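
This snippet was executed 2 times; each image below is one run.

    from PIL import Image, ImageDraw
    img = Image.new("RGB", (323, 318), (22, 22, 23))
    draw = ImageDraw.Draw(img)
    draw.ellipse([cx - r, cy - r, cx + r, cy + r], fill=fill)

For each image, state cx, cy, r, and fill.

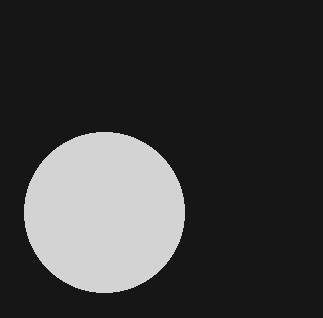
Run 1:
cx = 104
cy = 212
r = 80
fill = 'lightgray'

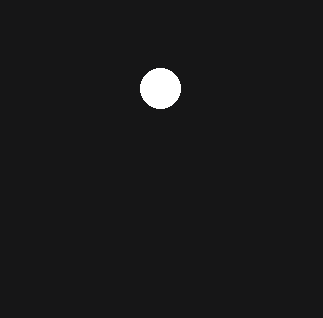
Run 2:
cx = 160, cy = 88, r = 20, fill = 'white'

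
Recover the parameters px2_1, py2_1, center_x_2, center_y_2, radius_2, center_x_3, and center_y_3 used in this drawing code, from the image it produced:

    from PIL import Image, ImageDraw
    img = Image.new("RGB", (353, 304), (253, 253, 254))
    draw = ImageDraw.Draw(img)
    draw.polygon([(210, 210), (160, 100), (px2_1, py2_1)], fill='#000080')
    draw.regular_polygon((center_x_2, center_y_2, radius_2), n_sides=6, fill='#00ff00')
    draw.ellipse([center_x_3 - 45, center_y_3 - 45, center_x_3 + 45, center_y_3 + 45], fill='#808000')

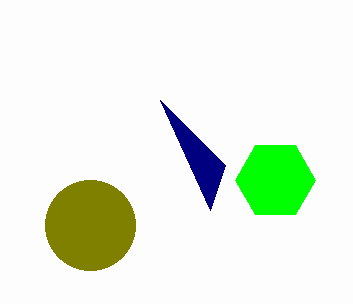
px2_1 = 225; py2_1 = 165; center_x_2 = 275; center_y_2 = 180; radius_2 = 40; center_x_3 = 90; center_y_3 = 225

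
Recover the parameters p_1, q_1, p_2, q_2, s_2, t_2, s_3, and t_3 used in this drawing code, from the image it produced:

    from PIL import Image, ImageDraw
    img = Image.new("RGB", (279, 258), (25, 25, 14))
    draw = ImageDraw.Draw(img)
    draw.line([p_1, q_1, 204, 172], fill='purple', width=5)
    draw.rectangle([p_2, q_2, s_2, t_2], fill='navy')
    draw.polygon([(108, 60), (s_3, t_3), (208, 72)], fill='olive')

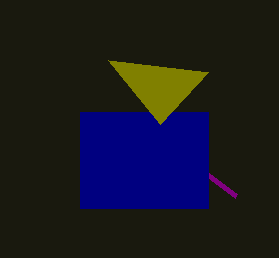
p_1 = 236; q_1 = 196; p_2 = 80; q_2 = 112; s_2 = 208; t_2 = 208; s_3 = 160; t_3 = 124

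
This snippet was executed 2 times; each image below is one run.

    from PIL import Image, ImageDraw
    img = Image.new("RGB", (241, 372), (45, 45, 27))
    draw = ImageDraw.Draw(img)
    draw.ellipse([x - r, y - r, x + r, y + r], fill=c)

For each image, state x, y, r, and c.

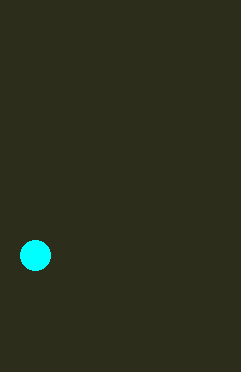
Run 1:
x = 35; y = 255; r = 15; c = 'cyan'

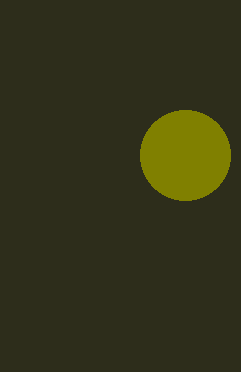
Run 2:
x = 185, y = 155, r = 45, c = 'olive'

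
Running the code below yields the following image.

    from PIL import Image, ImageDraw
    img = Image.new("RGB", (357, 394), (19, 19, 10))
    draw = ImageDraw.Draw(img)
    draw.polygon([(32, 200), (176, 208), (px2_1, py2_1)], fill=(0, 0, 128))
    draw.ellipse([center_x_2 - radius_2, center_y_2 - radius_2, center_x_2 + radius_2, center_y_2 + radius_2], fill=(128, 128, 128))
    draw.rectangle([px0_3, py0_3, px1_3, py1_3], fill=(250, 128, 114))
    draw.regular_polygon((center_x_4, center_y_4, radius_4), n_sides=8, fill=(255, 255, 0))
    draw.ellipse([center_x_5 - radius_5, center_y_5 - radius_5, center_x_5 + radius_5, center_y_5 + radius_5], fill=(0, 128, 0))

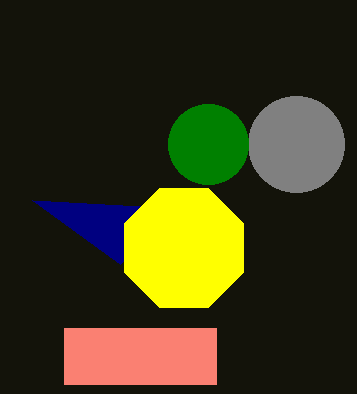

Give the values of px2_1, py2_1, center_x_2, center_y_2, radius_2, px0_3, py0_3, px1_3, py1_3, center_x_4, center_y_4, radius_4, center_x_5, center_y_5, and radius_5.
px2_1 = 120; py2_1 = 264; center_x_2 = 296; center_y_2 = 144; radius_2 = 48; px0_3 = 64; py0_3 = 328; px1_3 = 216; py1_3 = 384; center_x_4 = 184; center_y_4 = 248; radius_4 = 64; center_x_5 = 208; center_y_5 = 144; radius_5 = 40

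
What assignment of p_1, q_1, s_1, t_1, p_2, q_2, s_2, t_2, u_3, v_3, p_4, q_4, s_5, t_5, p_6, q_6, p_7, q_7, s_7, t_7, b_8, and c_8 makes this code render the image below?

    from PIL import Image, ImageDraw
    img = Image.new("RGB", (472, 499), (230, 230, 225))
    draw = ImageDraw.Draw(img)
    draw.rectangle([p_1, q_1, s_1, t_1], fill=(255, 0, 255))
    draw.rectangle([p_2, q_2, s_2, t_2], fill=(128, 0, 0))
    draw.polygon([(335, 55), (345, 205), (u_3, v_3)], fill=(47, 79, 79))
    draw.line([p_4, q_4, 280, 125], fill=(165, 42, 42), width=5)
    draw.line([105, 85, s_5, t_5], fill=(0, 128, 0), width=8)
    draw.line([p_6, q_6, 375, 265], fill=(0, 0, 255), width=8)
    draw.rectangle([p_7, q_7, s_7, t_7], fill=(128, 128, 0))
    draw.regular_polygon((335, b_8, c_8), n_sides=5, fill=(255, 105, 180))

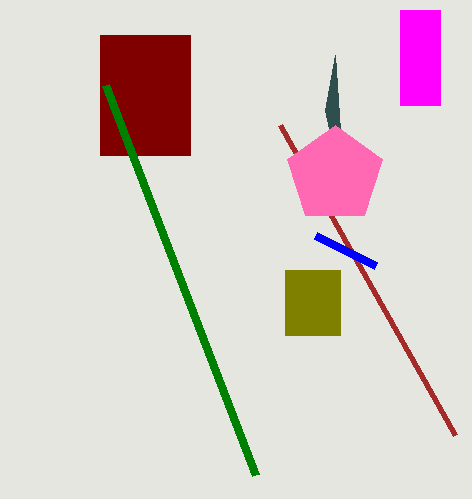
p_1 = 400, q_1 = 10, s_1 = 440, t_1 = 105, p_2 = 100, q_2 = 35, s_2 = 190, t_2 = 155, u_3 = 325, v_3 = 110, p_4 = 455, q_4 = 435, s_5 = 255, t_5 = 475, p_6 = 315, q_6 = 235, p_7 = 285, q_7 = 270, s_7 = 340, t_7 = 335, b_8 = 175, c_8 = 50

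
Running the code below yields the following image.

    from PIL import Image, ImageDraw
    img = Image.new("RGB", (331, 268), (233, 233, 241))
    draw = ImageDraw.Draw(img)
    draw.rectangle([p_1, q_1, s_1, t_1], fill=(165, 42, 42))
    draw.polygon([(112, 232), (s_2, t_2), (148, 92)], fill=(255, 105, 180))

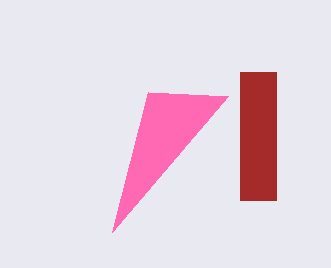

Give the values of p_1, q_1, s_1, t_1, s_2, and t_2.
p_1 = 240; q_1 = 72; s_1 = 276; t_1 = 200; s_2 = 228; t_2 = 96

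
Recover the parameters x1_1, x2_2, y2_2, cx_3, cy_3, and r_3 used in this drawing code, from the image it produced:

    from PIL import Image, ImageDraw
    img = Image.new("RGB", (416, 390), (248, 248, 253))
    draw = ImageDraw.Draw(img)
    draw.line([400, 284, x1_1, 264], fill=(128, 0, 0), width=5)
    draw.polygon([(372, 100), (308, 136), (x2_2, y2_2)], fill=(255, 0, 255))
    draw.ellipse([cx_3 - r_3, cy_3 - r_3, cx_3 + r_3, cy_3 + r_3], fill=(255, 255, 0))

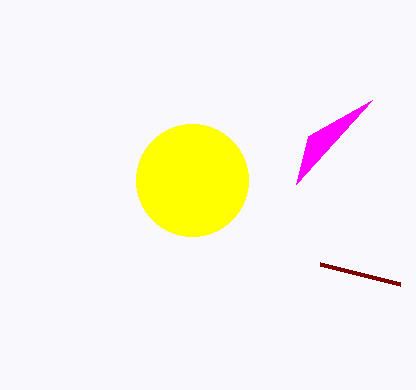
x1_1 = 320, x2_2 = 296, y2_2 = 184, cx_3 = 192, cy_3 = 180, r_3 = 56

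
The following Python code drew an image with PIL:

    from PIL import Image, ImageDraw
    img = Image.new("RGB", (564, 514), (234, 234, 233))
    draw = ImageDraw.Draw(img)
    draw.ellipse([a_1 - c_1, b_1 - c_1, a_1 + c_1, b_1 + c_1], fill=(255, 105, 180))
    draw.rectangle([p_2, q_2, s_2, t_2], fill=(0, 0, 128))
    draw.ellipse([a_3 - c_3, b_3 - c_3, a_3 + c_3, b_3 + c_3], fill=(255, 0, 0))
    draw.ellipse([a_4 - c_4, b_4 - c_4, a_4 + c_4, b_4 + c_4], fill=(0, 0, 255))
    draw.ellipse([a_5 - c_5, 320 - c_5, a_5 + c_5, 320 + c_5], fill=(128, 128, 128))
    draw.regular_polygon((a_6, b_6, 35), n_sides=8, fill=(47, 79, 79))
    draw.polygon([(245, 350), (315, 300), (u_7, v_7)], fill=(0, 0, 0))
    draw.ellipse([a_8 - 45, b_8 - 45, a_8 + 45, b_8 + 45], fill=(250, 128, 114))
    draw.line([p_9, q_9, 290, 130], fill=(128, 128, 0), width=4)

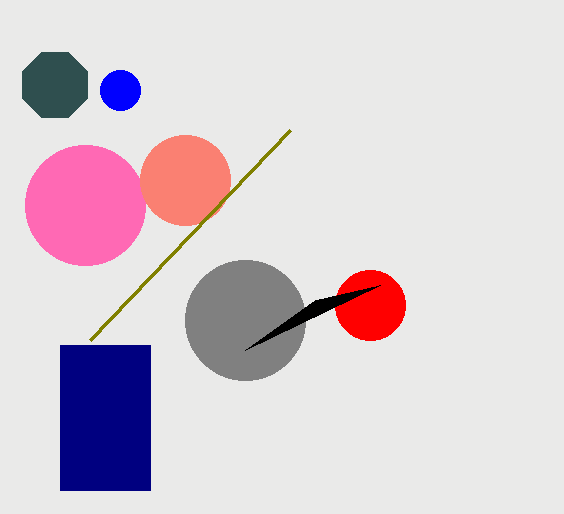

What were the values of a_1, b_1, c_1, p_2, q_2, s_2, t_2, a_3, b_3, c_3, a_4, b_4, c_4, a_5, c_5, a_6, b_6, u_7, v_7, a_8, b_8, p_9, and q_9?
a_1 = 85; b_1 = 205; c_1 = 60; p_2 = 60; q_2 = 345; s_2 = 150; t_2 = 490; a_3 = 370; b_3 = 305; c_3 = 35; a_4 = 120; b_4 = 90; c_4 = 20; a_5 = 245; c_5 = 60; a_6 = 55; b_6 = 85; u_7 = 380; v_7 = 285; a_8 = 185; b_8 = 180; p_9 = 90; q_9 = 340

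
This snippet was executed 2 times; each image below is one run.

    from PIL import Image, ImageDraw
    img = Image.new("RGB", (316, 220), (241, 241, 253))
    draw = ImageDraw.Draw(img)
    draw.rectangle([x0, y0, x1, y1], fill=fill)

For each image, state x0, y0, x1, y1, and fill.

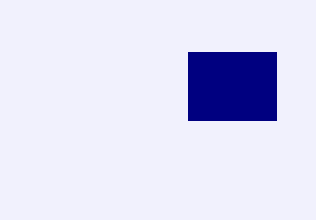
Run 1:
x0 = 188; y0 = 52; x1 = 276; y1 = 120; fill = 'navy'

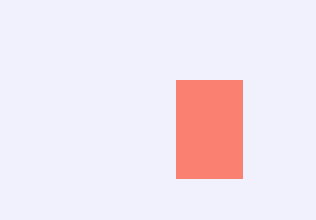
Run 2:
x0 = 176, y0 = 80, x1 = 242, y1 = 178, fill = 'salmon'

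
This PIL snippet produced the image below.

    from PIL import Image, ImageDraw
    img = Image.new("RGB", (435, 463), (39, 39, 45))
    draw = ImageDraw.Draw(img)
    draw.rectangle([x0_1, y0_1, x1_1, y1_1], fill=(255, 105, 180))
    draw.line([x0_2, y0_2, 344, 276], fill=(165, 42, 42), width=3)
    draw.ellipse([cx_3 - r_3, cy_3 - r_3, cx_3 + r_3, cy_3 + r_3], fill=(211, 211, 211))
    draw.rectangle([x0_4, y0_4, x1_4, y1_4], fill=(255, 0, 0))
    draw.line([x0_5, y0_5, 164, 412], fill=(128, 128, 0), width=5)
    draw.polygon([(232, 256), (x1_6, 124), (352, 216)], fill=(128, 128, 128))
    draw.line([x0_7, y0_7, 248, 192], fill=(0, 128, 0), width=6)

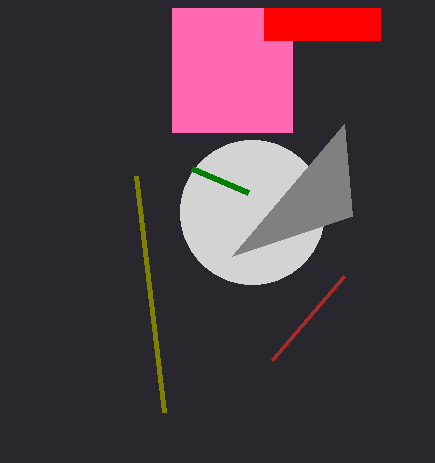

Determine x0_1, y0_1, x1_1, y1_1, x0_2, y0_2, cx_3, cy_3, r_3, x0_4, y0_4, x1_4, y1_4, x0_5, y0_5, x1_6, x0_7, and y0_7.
x0_1 = 172
y0_1 = 8
x1_1 = 292
y1_1 = 132
x0_2 = 272
y0_2 = 360
cx_3 = 252
cy_3 = 212
r_3 = 72
x0_4 = 264
y0_4 = 8
x1_4 = 380
y1_4 = 40
x0_5 = 136
y0_5 = 176
x1_6 = 344
x0_7 = 192
y0_7 = 168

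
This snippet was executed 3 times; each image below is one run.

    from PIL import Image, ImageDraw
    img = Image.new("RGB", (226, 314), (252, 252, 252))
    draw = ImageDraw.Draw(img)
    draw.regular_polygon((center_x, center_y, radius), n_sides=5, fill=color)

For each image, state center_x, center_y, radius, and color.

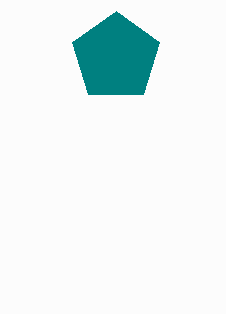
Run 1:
center_x = 116, center_y = 57, radius = 46, color = 'teal'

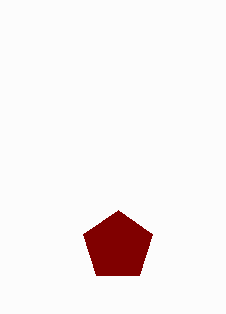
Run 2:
center_x = 118; center_y = 246; radius = 36; color = 'maroon'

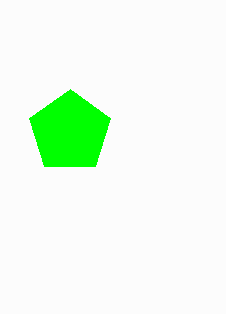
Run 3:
center_x = 70, center_y = 132, radius = 43, color = 'lime'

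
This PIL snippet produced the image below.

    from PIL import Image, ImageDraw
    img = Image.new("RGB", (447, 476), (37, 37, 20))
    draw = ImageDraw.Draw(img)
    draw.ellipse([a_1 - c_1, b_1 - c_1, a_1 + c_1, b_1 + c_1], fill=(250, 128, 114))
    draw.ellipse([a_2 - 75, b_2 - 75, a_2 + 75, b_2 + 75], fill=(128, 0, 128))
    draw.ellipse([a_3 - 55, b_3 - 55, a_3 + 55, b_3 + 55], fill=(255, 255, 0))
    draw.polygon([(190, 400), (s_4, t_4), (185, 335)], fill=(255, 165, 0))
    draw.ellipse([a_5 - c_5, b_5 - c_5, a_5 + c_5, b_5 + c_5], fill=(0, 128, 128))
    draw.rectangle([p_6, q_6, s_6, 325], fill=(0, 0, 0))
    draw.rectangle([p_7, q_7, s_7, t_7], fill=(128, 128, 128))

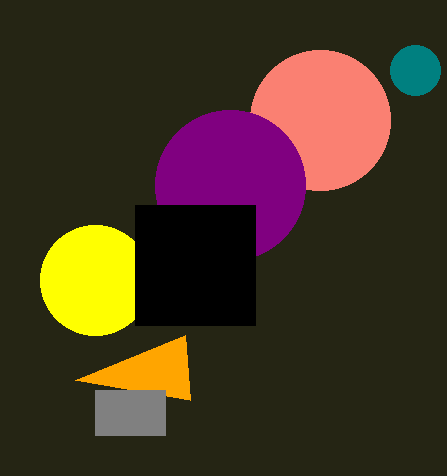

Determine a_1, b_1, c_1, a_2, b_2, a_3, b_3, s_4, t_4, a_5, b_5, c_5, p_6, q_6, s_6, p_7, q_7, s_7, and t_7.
a_1 = 320
b_1 = 120
c_1 = 70
a_2 = 230
b_2 = 185
a_3 = 95
b_3 = 280
s_4 = 75
t_4 = 380
a_5 = 415
b_5 = 70
c_5 = 25
p_6 = 135
q_6 = 205
s_6 = 255
p_7 = 95
q_7 = 390
s_7 = 165
t_7 = 435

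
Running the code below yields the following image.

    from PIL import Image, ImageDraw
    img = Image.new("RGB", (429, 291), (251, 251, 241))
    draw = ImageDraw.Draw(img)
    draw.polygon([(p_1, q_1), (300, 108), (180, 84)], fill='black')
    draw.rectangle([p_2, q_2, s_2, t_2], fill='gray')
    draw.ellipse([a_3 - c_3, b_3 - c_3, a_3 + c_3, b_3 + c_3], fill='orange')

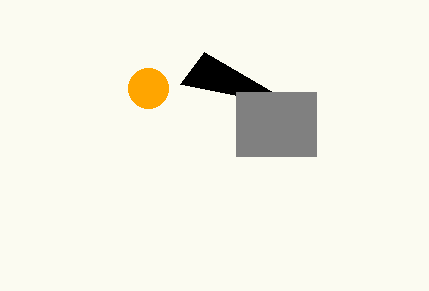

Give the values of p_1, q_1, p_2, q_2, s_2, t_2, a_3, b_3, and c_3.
p_1 = 204, q_1 = 52, p_2 = 236, q_2 = 92, s_2 = 316, t_2 = 156, a_3 = 148, b_3 = 88, c_3 = 20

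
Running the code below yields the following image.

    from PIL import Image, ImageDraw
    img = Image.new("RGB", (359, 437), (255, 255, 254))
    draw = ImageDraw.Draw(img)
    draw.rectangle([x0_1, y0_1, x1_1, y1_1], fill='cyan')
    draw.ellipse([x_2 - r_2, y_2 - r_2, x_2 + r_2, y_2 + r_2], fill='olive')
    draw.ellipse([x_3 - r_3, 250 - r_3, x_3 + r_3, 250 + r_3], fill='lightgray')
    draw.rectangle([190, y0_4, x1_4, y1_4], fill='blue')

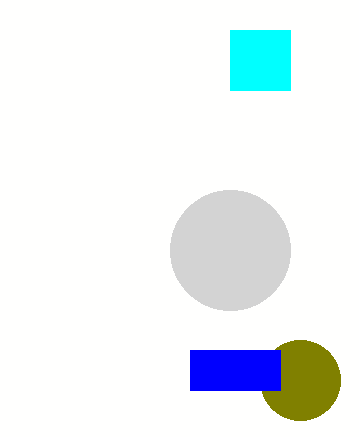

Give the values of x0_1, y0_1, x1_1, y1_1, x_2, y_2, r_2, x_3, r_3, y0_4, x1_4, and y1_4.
x0_1 = 230
y0_1 = 30
x1_1 = 290
y1_1 = 90
x_2 = 300
y_2 = 380
r_2 = 40
x_3 = 230
r_3 = 60
y0_4 = 350
x1_4 = 280
y1_4 = 390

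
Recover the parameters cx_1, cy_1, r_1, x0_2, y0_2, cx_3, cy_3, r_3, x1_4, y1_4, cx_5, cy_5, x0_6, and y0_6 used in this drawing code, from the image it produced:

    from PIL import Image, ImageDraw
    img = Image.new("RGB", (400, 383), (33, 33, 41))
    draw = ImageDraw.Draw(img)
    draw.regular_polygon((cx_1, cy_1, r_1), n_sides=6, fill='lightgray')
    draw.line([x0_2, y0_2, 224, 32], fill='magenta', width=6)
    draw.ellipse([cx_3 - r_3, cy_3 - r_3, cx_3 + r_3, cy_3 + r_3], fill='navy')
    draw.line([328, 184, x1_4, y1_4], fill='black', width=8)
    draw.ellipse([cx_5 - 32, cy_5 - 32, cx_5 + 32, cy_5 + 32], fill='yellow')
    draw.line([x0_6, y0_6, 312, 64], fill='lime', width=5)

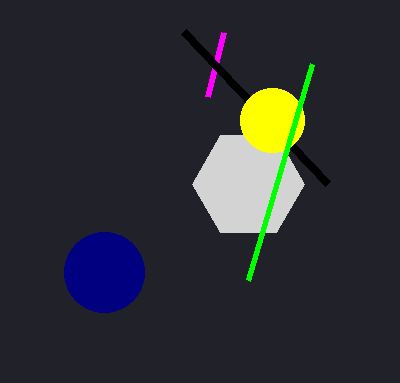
cx_1 = 248; cy_1 = 184; r_1 = 56; x0_2 = 208; y0_2 = 96; cx_3 = 104; cy_3 = 272; r_3 = 40; x1_4 = 184; y1_4 = 32; cx_5 = 272; cy_5 = 120; x0_6 = 248; y0_6 = 280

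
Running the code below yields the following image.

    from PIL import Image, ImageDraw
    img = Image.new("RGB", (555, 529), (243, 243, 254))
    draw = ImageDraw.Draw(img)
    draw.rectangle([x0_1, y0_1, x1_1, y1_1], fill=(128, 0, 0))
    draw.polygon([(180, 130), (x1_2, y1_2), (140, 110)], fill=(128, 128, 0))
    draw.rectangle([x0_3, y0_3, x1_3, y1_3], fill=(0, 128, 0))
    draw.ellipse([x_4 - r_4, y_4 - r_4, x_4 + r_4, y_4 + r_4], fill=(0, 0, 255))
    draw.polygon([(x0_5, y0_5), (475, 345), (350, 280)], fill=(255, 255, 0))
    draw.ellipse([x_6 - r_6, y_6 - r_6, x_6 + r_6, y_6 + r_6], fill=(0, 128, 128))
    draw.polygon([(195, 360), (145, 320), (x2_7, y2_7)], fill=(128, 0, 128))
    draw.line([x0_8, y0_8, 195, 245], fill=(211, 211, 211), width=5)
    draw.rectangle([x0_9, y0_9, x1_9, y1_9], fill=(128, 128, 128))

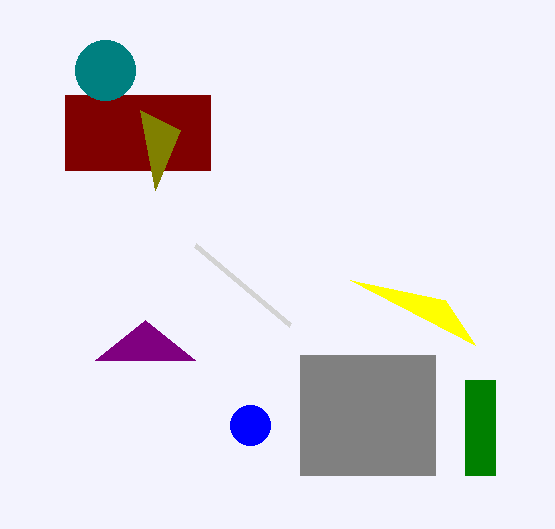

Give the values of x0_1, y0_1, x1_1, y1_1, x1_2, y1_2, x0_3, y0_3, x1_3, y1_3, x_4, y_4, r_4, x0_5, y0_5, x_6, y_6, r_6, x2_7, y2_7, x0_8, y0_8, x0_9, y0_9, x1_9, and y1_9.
x0_1 = 65
y0_1 = 95
x1_1 = 210
y1_1 = 170
x1_2 = 155
y1_2 = 190
x0_3 = 465
y0_3 = 380
x1_3 = 495
y1_3 = 475
x_4 = 250
y_4 = 425
r_4 = 20
x0_5 = 445
y0_5 = 300
x_6 = 105
y_6 = 70
r_6 = 30
x2_7 = 95
y2_7 = 360
x0_8 = 290
y0_8 = 325
x0_9 = 300
y0_9 = 355
x1_9 = 435
y1_9 = 475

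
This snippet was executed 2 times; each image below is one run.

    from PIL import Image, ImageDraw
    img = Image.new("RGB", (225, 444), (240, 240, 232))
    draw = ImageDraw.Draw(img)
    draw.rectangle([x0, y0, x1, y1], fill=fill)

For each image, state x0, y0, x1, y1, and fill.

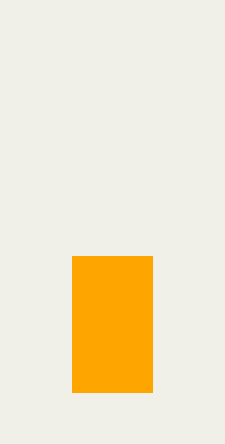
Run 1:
x0 = 72; y0 = 256; x1 = 152; y1 = 392; fill = 'orange'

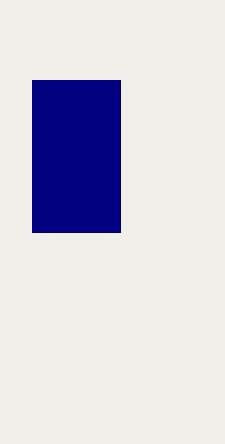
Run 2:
x0 = 32, y0 = 80, x1 = 120, y1 = 232, fill = 'navy'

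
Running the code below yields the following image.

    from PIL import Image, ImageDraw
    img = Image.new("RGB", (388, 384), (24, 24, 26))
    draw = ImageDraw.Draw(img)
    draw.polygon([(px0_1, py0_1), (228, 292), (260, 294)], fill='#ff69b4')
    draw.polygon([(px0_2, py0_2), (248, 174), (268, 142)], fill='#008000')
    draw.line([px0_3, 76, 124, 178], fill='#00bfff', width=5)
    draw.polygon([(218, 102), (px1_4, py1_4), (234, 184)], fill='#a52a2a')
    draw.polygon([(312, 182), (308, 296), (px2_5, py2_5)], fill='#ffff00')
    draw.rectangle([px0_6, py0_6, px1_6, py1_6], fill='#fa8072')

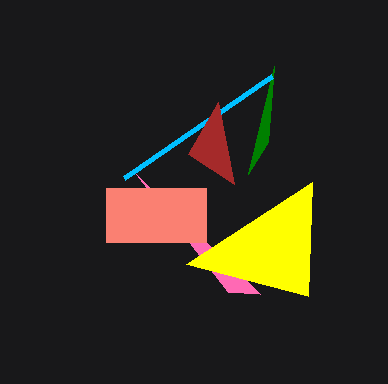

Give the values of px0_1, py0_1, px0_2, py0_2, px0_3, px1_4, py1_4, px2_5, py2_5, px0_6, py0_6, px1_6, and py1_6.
px0_1 = 136; py0_1 = 174; px0_2 = 274; py0_2 = 66; px0_3 = 272; px1_4 = 188; py1_4 = 154; px2_5 = 186; py2_5 = 264; px0_6 = 106; py0_6 = 188; px1_6 = 206; py1_6 = 242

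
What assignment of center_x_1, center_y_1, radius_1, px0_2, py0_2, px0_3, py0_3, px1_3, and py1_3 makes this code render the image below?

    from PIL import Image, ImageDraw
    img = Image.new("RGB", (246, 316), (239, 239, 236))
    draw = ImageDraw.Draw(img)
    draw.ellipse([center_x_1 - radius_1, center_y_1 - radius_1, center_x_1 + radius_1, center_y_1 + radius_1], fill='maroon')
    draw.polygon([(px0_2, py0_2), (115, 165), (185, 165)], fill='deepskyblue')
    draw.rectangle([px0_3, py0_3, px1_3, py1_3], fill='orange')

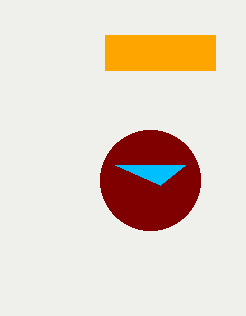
center_x_1 = 150, center_y_1 = 180, radius_1 = 50, px0_2 = 160, py0_2 = 185, px0_3 = 105, py0_3 = 35, px1_3 = 215, py1_3 = 70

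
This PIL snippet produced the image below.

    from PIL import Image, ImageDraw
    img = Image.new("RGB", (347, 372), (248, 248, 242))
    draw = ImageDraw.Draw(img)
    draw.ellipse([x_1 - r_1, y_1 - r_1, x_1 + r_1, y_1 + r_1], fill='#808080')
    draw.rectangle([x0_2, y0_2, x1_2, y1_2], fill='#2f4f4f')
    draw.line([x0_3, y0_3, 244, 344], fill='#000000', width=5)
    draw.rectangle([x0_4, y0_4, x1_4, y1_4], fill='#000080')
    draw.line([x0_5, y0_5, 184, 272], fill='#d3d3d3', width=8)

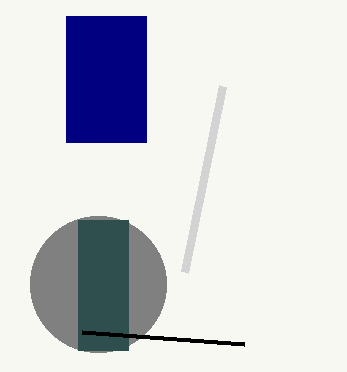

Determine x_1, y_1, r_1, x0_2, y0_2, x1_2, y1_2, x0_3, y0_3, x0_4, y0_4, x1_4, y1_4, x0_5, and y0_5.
x_1 = 98
y_1 = 284
r_1 = 68
x0_2 = 78
y0_2 = 220
x1_2 = 128
y1_2 = 350
x0_3 = 82
y0_3 = 332
x0_4 = 66
y0_4 = 16
x1_4 = 146
y1_4 = 142
x0_5 = 222
y0_5 = 86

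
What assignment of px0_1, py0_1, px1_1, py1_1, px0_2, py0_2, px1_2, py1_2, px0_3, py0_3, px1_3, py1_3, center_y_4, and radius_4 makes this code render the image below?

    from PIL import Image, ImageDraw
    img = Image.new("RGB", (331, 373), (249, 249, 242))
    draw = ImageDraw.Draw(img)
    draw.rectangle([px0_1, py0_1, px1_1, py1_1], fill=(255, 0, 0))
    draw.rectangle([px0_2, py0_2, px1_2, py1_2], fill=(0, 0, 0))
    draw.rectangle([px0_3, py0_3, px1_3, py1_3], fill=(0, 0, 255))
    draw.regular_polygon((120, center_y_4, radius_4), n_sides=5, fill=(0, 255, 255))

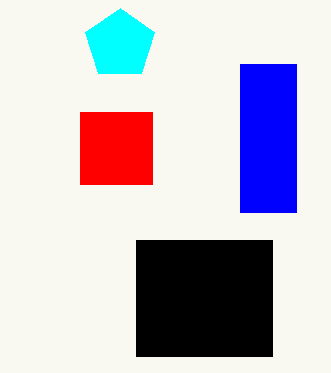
px0_1 = 80; py0_1 = 112; px1_1 = 152; py1_1 = 184; px0_2 = 136; py0_2 = 240; px1_2 = 272; py1_2 = 356; px0_3 = 240; py0_3 = 64; px1_3 = 296; py1_3 = 212; center_y_4 = 44; radius_4 = 36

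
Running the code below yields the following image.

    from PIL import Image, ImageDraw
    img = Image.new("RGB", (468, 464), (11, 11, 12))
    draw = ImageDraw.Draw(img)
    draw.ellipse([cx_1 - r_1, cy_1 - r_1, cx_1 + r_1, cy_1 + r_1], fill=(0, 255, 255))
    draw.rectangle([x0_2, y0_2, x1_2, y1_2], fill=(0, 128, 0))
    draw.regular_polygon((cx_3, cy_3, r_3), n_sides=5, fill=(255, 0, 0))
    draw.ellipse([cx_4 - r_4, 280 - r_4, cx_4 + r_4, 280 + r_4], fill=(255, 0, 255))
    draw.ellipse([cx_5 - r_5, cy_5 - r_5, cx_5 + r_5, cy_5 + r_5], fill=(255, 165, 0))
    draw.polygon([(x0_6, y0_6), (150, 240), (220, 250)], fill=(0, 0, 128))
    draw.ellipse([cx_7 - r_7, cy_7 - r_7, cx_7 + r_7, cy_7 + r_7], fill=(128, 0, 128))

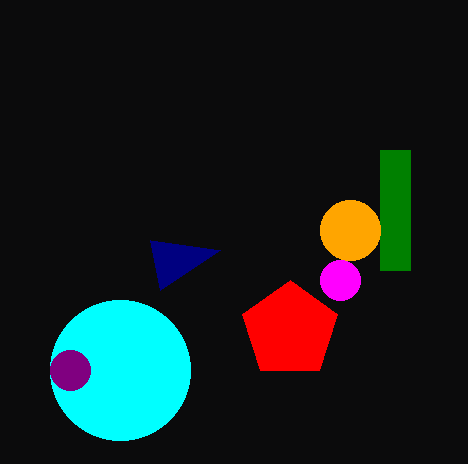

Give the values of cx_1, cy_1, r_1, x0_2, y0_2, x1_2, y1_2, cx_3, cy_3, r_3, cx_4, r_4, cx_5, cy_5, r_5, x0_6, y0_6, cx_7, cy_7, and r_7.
cx_1 = 120
cy_1 = 370
r_1 = 70
x0_2 = 380
y0_2 = 150
x1_2 = 410
y1_2 = 270
cx_3 = 290
cy_3 = 330
r_3 = 50
cx_4 = 340
r_4 = 20
cx_5 = 350
cy_5 = 230
r_5 = 30
x0_6 = 160
y0_6 = 290
cx_7 = 70
cy_7 = 370
r_7 = 20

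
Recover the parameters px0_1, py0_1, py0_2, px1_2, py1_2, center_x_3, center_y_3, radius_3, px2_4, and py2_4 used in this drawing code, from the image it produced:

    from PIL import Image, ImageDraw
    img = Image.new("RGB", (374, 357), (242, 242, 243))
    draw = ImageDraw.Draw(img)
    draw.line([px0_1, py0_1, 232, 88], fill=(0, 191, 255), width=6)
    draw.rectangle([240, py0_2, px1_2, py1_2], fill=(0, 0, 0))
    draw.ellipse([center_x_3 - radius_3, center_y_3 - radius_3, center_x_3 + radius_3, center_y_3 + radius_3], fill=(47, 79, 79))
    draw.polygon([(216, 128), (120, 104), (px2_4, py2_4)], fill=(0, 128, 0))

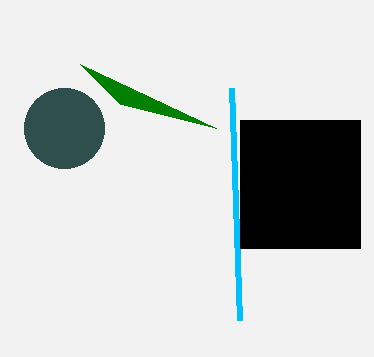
px0_1 = 240
py0_1 = 320
py0_2 = 120
px1_2 = 360
py1_2 = 248
center_x_3 = 64
center_y_3 = 128
radius_3 = 40
px2_4 = 80
py2_4 = 64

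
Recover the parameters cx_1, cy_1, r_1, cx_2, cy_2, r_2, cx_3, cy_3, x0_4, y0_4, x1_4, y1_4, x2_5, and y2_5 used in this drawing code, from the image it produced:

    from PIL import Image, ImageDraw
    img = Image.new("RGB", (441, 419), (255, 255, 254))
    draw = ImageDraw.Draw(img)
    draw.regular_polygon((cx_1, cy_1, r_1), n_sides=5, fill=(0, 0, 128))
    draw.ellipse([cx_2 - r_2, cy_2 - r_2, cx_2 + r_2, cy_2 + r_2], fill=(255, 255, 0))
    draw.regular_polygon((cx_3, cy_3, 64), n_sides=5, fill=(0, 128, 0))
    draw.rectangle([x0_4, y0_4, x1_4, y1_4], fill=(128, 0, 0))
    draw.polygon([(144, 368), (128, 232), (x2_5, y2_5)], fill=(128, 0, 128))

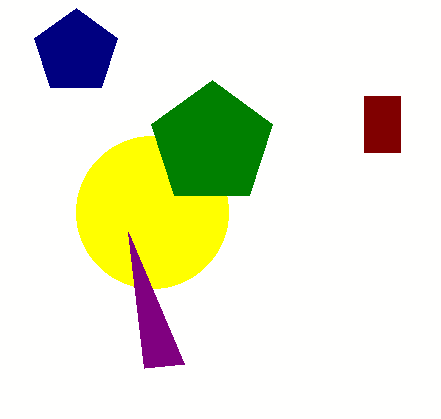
cx_1 = 76, cy_1 = 52, r_1 = 44, cx_2 = 152, cy_2 = 212, r_2 = 76, cx_3 = 212, cy_3 = 144, x0_4 = 364, y0_4 = 96, x1_4 = 400, y1_4 = 152, x2_5 = 184, y2_5 = 364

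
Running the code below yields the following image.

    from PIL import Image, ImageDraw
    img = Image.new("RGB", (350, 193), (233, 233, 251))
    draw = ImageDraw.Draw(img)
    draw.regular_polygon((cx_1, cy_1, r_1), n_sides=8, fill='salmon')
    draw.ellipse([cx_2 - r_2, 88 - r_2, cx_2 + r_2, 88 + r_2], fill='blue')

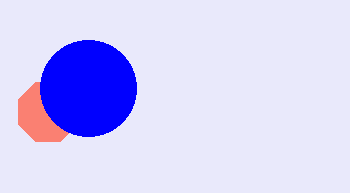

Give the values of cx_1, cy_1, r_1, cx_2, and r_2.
cx_1 = 48, cy_1 = 112, r_1 = 32, cx_2 = 88, r_2 = 48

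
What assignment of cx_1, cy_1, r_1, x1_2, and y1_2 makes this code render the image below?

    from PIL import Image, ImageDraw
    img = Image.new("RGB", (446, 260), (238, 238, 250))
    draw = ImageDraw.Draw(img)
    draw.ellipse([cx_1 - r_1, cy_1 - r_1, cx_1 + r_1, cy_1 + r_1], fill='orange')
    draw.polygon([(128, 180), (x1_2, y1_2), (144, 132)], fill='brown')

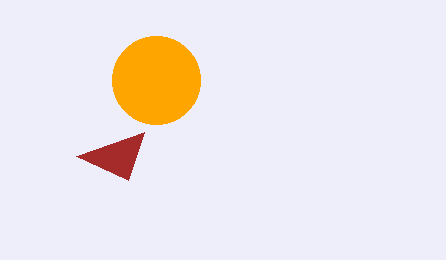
cx_1 = 156; cy_1 = 80; r_1 = 44; x1_2 = 76; y1_2 = 156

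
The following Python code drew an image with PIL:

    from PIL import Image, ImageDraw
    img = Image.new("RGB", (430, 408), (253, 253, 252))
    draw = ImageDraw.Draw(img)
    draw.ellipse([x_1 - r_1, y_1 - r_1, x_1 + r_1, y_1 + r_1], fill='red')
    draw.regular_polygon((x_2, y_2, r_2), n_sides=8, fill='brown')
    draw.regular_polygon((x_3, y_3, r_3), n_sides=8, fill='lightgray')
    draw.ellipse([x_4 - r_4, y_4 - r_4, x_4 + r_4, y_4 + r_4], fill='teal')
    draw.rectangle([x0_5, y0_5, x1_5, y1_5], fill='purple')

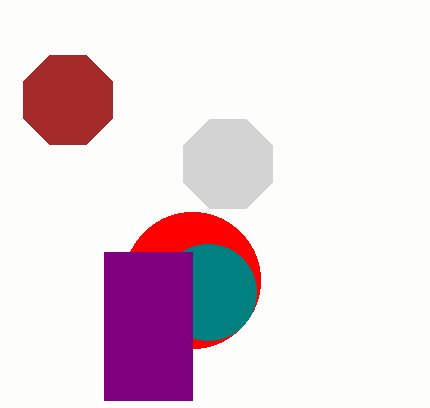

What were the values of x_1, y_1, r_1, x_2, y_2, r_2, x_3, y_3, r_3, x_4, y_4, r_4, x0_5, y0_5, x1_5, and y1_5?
x_1 = 192, y_1 = 280, r_1 = 68, x_2 = 68, y_2 = 100, r_2 = 48, x_3 = 228, y_3 = 164, r_3 = 48, x_4 = 208, y_4 = 292, r_4 = 48, x0_5 = 104, y0_5 = 252, x1_5 = 192, y1_5 = 400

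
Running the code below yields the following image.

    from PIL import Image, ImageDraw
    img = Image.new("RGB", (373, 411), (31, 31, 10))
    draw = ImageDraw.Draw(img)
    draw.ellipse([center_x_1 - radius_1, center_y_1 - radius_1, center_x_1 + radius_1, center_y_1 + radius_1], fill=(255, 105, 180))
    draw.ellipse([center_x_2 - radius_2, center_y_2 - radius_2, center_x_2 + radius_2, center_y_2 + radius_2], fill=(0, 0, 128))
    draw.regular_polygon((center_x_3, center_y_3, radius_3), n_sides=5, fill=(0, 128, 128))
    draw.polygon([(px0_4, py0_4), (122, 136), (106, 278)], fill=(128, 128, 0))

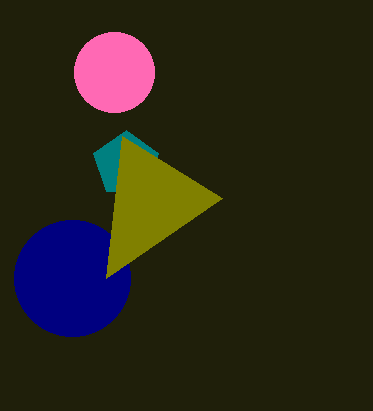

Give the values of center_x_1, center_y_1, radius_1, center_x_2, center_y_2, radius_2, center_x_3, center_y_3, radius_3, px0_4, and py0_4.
center_x_1 = 114; center_y_1 = 72; radius_1 = 40; center_x_2 = 72; center_y_2 = 278; radius_2 = 58; center_x_3 = 126; center_y_3 = 164; radius_3 = 34; px0_4 = 222; py0_4 = 198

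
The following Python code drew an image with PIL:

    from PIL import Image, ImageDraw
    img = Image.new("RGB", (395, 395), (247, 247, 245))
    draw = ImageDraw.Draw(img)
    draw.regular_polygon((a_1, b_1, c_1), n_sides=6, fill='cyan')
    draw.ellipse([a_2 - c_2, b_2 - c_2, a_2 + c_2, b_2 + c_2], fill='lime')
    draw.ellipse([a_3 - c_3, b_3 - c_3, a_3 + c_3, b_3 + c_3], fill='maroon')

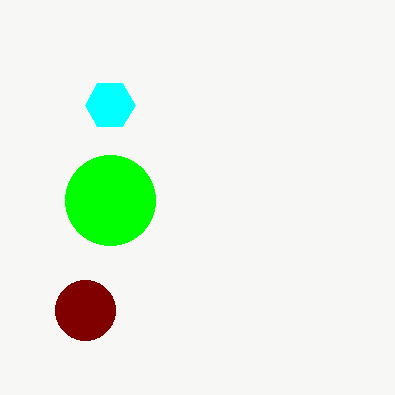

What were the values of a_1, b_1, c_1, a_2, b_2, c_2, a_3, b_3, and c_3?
a_1 = 110, b_1 = 105, c_1 = 25, a_2 = 110, b_2 = 200, c_2 = 45, a_3 = 85, b_3 = 310, c_3 = 30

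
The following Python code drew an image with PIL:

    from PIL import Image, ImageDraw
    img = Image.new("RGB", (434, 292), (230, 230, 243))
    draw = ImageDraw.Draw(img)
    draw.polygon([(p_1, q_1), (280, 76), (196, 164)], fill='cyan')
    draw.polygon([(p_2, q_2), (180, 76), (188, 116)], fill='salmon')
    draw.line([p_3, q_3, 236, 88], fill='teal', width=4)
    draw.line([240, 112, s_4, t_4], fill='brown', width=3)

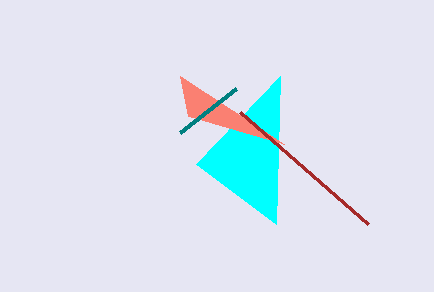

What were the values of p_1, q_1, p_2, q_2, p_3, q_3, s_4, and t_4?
p_1 = 276
q_1 = 224
p_2 = 284
q_2 = 144
p_3 = 180
q_3 = 132
s_4 = 368
t_4 = 224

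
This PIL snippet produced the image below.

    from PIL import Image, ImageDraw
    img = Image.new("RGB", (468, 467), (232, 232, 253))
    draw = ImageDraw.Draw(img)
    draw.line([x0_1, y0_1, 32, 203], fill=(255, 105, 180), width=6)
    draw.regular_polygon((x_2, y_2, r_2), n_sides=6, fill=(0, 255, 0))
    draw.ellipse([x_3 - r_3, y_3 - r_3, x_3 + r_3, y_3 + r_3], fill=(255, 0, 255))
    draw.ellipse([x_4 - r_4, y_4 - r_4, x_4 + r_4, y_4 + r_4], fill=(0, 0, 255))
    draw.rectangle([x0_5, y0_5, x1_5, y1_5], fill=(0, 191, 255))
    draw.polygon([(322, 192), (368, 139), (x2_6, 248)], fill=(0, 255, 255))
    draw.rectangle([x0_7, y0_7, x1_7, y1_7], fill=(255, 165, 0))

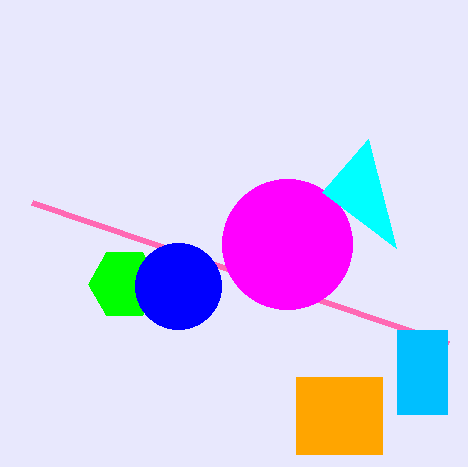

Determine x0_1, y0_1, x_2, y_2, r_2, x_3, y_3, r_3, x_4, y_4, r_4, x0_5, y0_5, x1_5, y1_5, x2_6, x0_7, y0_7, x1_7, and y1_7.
x0_1 = 448
y0_1 = 344
x_2 = 124
y_2 = 284
r_2 = 36
x_3 = 287
y_3 = 244
r_3 = 65
x_4 = 178
y_4 = 286
r_4 = 43
x0_5 = 397
y0_5 = 330
x1_5 = 447
y1_5 = 414
x2_6 = 396
x0_7 = 296
y0_7 = 377
x1_7 = 382
y1_7 = 454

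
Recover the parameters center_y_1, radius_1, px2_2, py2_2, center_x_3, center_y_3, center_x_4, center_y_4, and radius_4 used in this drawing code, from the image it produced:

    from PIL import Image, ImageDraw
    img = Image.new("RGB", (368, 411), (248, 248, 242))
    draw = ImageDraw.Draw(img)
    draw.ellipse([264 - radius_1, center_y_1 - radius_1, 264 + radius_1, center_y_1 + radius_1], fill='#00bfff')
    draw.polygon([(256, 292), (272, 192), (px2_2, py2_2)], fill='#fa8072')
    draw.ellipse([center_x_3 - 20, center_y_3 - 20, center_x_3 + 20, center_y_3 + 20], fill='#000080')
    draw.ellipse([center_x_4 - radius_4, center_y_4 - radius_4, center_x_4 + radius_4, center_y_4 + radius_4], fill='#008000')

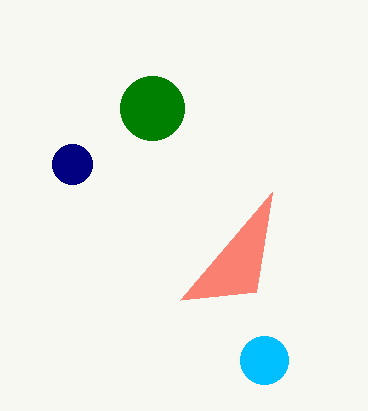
center_y_1 = 360
radius_1 = 24
px2_2 = 180
py2_2 = 300
center_x_3 = 72
center_y_3 = 164
center_x_4 = 152
center_y_4 = 108
radius_4 = 32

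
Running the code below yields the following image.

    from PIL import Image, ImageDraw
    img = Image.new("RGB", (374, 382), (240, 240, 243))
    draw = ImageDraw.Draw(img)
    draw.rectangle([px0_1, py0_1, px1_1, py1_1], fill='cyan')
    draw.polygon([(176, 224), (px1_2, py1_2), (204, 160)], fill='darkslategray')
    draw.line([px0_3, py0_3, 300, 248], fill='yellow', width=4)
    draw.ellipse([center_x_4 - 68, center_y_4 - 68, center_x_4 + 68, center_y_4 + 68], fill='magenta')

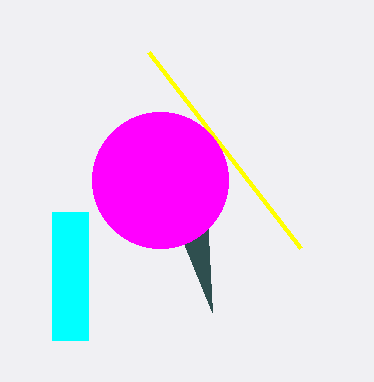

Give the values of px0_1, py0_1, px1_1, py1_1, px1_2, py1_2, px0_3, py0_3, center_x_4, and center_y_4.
px0_1 = 52, py0_1 = 212, px1_1 = 88, py1_1 = 340, px1_2 = 212, py1_2 = 312, px0_3 = 148, py0_3 = 52, center_x_4 = 160, center_y_4 = 180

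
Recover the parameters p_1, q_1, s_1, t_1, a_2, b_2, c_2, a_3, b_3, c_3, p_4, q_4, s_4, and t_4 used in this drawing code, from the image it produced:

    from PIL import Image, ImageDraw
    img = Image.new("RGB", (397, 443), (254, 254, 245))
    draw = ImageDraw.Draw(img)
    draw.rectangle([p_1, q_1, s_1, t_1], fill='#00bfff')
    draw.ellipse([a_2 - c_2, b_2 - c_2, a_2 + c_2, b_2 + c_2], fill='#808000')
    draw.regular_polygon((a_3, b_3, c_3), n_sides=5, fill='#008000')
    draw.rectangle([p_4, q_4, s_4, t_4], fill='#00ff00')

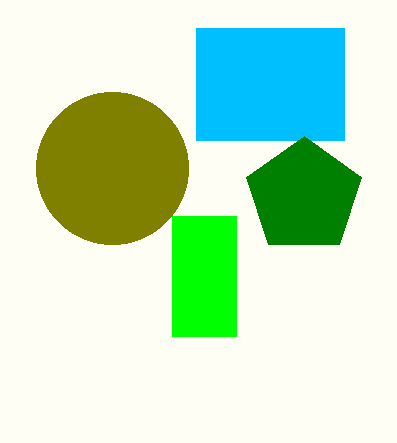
p_1 = 196; q_1 = 28; s_1 = 344; t_1 = 140; a_2 = 112; b_2 = 168; c_2 = 76; a_3 = 304; b_3 = 196; c_3 = 60; p_4 = 172; q_4 = 216; s_4 = 236; t_4 = 336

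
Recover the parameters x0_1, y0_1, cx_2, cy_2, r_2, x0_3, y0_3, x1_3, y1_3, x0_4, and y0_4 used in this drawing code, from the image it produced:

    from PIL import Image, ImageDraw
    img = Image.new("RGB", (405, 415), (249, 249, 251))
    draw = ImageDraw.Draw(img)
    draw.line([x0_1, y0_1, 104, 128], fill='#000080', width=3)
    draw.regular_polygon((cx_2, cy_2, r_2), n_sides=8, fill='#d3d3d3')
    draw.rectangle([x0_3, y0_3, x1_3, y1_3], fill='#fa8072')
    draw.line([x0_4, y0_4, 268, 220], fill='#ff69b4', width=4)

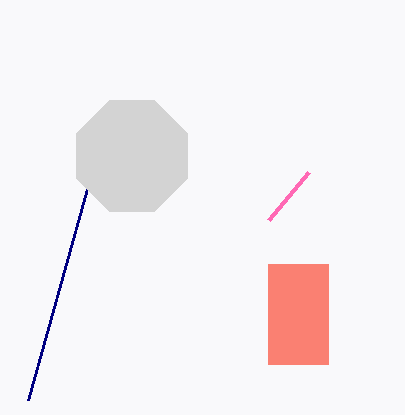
x0_1 = 28
y0_1 = 400
cx_2 = 132
cy_2 = 156
r_2 = 60
x0_3 = 268
y0_3 = 264
x1_3 = 328
y1_3 = 364
x0_4 = 308
y0_4 = 172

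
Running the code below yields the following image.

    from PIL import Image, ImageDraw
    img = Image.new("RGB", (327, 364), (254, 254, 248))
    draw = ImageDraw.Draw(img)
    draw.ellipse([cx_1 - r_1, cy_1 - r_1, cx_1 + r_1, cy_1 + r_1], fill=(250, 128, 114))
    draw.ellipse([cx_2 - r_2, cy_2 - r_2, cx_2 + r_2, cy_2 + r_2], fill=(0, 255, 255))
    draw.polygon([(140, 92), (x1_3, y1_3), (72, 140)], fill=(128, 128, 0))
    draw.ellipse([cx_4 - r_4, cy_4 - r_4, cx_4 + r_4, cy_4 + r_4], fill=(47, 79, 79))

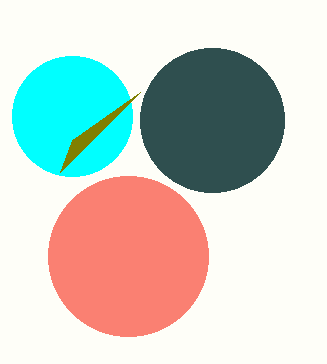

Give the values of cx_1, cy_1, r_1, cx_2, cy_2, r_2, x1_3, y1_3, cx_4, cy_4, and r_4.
cx_1 = 128, cy_1 = 256, r_1 = 80, cx_2 = 72, cy_2 = 116, r_2 = 60, x1_3 = 60, y1_3 = 172, cx_4 = 212, cy_4 = 120, r_4 = 72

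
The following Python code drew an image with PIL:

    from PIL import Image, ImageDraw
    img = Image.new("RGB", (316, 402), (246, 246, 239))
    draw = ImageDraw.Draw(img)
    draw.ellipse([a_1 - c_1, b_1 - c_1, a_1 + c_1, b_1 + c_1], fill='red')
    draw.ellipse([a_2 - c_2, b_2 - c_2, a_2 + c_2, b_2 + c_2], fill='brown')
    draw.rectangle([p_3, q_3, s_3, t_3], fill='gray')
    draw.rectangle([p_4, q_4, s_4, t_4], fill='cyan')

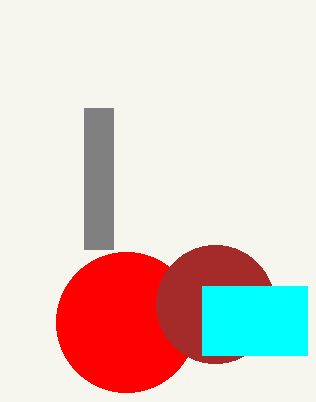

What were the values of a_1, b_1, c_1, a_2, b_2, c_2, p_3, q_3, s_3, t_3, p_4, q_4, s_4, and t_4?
a_1 = 126, b_1 = 322, c_1 = 70, a_2 = 215, b_2 = 304, c_2 = 59, p_3 = 84, q_3 = 108, s_3 = 113, t_3 = 249, p_4 = 202, q_4 = 286, s_4 = 307, t_4 = 355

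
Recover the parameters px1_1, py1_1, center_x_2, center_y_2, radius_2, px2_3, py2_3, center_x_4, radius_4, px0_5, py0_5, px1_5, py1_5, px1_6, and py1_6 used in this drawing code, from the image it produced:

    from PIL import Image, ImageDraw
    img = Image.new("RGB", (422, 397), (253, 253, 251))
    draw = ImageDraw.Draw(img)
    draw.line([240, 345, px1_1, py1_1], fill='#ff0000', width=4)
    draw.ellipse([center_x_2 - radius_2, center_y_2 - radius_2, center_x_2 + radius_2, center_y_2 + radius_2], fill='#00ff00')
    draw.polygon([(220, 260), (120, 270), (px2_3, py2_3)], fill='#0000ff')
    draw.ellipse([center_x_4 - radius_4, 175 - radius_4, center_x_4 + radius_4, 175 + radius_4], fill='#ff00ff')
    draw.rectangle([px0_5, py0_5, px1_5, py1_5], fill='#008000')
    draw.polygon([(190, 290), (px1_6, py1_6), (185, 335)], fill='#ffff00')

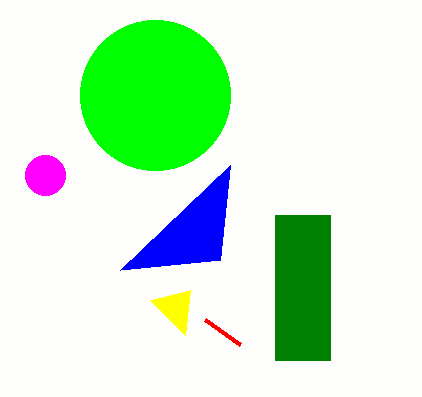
px1_1 = 205, py1_1 = 320, center_x_2 = 155, center_y_2 = 95, radius_2 = 75, px2_3 = 230, py2_3 = 165, center_x_4 = 45, radius_4 = 20, px0_5 = 275, py0_5 = 215, px1_5 = 330, py1_5 = 360, px1_6 = 150, py1_6 = 300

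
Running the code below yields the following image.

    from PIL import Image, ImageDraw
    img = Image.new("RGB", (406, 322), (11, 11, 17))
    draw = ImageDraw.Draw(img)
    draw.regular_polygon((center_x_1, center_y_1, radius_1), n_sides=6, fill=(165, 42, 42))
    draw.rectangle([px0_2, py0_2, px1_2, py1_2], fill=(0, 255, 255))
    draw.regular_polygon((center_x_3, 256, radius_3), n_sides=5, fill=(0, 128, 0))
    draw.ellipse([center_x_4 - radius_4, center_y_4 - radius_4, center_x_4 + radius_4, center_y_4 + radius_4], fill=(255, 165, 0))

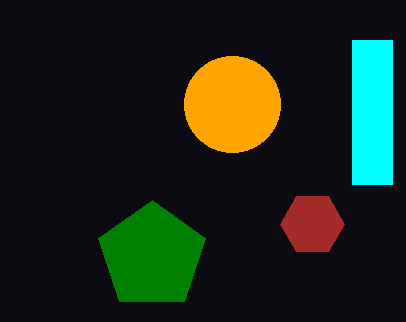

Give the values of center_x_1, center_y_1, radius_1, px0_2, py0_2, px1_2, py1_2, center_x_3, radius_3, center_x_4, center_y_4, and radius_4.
center_x_1 = 312
center_y_1 = 224
radius_1 = 32
px0_2 = 352
py0_2 = 40
px1_2 = 392
py1_2 = 184
center_x_3 = 152
radius_3 = 56
center_x_4 = 232
center_y_4 = 104
radius_4 = 48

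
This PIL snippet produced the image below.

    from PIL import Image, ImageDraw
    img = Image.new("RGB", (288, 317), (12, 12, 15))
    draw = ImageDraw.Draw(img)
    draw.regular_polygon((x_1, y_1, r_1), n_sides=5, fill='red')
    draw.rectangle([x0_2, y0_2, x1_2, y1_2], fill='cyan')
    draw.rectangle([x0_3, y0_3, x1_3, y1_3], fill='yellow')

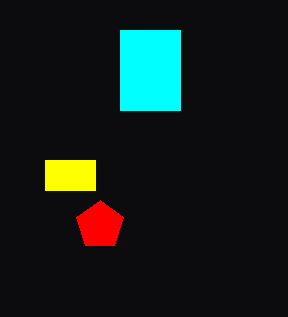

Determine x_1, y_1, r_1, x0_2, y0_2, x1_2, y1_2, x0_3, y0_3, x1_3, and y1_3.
x_1 = 100; y_1 = 225; r_1 = 25; x0_2 = 120; y0_2 = 30; x1_2 = 180; y1_2 = 110; x0_3 = 45; y0_3 = 160; x1_3 = 95; y1_3 = 190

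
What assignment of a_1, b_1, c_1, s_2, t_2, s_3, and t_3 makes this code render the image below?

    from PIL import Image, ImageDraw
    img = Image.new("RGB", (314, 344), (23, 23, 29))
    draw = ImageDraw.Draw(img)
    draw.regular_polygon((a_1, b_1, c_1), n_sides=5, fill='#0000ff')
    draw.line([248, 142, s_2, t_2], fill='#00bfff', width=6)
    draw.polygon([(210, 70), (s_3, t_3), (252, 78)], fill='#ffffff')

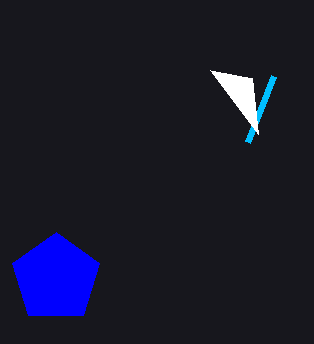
a_1 = 56; b_1 = 278; c_1 = 46; s_2 = 274; t_2 = 76; s_3 = 258; t_3 = 134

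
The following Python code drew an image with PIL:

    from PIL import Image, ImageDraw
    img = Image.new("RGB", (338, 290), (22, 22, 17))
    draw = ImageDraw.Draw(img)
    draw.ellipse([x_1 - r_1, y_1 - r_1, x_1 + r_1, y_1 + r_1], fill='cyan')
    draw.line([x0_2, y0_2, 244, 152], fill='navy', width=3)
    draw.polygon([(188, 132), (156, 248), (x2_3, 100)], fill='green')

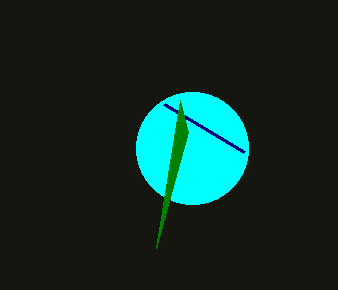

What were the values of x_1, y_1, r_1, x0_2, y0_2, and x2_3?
x_1 = 192
y_1 = 148
r_1 = 56
x0_2 = 164
y0_2 = 104
x2_3 = 180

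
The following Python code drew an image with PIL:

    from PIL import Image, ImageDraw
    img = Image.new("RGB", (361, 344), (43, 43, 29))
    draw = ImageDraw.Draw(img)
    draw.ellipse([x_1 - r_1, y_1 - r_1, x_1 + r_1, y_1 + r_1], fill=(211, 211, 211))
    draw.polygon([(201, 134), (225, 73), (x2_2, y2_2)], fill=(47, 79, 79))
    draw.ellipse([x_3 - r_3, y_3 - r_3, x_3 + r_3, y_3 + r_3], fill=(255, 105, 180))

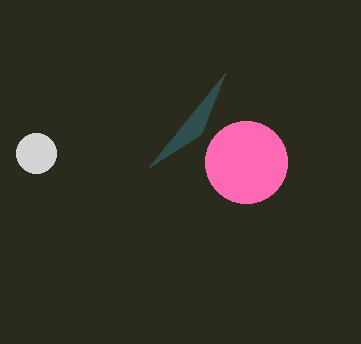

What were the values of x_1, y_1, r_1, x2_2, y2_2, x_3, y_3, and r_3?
x_1 = 36
y_1 = 153
r_1 = 20
x2_2 = 148
y2_2 = 168
x_3 = 246
y_3 = 162
r_3 = 41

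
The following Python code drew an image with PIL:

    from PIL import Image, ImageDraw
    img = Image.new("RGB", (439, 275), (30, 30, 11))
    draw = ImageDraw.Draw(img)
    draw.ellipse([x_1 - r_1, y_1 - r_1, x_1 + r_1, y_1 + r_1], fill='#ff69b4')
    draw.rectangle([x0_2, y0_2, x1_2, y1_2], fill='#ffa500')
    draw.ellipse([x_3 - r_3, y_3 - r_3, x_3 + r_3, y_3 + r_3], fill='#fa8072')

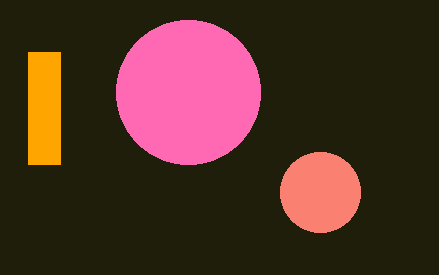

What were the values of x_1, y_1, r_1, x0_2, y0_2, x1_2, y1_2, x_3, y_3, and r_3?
x_1 = 188
y_1 = 92
r_1 = 72
x0_2 = 28
y0_2 = 52
x1_2 = 60
y1_2 = 164
x_3 = 320
y_3 = 192
r_3 = 40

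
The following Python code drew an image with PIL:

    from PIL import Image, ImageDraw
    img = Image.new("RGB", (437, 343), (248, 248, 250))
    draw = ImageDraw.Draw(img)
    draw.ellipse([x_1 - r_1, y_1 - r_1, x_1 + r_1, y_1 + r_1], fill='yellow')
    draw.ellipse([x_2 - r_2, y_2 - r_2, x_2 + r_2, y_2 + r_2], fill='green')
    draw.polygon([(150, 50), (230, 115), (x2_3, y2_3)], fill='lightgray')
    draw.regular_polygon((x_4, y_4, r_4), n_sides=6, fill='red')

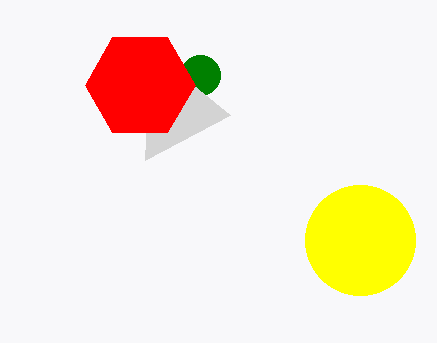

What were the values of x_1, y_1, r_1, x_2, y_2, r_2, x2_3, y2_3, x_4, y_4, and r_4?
x_1 = 360, y_1 = 240, r_1 = 55, x_2 = 200, y_2 = 75, r_2 = 20, x2_3 = 145, y2_3 = 160, x_4 = 140, y_4 = 85, r_4 = 55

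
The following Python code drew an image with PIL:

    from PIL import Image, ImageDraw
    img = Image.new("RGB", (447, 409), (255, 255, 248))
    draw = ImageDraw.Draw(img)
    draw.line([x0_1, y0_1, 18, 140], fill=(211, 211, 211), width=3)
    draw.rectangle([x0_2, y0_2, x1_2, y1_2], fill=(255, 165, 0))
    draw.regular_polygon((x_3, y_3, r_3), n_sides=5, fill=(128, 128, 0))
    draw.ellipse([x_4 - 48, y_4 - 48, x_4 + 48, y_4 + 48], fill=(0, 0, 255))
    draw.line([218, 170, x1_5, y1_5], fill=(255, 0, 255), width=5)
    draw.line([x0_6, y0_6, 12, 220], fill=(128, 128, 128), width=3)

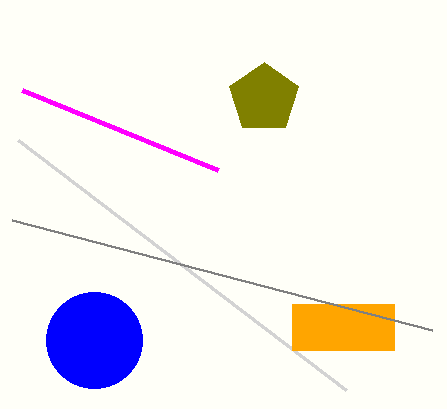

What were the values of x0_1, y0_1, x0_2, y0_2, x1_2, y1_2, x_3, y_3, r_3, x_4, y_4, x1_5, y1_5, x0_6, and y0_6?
x0_1 = 346; y0_1 = 390; x0_2 = 292; y0_2 = 304; x1_2 = 394; y1_2 = 350; x_3 = 264; y_3 = 98; r_3 = 36; x_4 = 94; y_4 = 340; x1_5 = 22; y1_5 = 90; x0_6 = 432; y0_6 = 330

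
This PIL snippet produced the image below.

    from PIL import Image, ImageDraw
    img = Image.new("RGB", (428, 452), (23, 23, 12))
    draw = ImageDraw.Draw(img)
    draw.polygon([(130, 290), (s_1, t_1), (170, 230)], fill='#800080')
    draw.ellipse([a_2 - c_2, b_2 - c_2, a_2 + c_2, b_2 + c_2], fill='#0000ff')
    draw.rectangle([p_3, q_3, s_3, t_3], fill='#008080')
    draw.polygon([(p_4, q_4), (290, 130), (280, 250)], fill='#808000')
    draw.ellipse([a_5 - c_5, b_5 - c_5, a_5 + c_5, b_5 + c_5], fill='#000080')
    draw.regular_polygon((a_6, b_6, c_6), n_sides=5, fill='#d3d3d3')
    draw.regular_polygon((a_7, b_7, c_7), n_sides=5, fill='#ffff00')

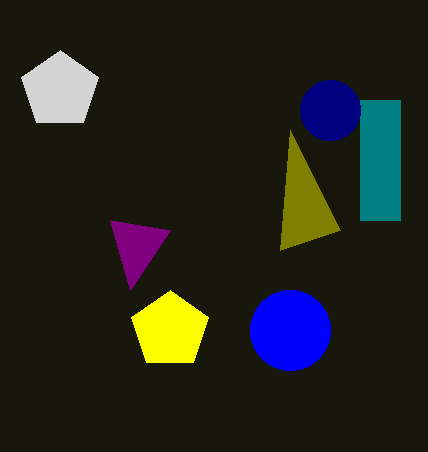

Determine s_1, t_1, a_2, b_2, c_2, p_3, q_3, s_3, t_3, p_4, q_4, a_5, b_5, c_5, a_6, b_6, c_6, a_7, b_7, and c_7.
s_1 = 110
t_1 = 220
a_2 = 290
b_2 = 330
c_2 = 40
p_3 = 360
q_3 = 100
s_3 = 400
t_3 = 220
p_4 = 340
q_4 = 230
a_5 = 330
b_5 = 110
c_5 = 30
a_6 = 60
b_6 = 90
c_6 = 40
a_7 = 170
b_7 = 330
c_7 = 40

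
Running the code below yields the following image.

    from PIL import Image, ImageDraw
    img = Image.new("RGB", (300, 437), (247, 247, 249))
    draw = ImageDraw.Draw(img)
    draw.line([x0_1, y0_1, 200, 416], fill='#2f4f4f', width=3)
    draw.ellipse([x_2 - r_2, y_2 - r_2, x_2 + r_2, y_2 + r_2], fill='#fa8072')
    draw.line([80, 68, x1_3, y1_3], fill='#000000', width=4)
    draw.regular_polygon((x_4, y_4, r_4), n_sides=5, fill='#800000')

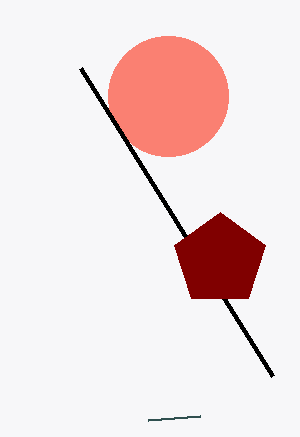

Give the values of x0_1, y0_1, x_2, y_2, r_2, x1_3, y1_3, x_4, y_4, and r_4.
x0_1 = 148
y0_1 = 420
x_2 = 168
y_2 = 96
r_2 = 60
x1_3 = 272
y1_3 = 376
x_4 = 220
y_4 = 260
r_4 = 48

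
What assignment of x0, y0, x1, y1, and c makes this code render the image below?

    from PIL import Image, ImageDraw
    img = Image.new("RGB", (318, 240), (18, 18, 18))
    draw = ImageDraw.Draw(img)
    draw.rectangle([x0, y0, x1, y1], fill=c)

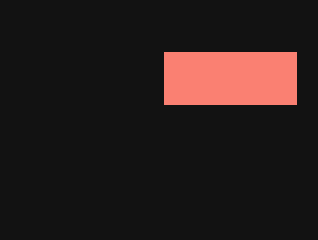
x0 = 164, y0 = 52, x1 = 296, y1 = 104, c = 'salmon'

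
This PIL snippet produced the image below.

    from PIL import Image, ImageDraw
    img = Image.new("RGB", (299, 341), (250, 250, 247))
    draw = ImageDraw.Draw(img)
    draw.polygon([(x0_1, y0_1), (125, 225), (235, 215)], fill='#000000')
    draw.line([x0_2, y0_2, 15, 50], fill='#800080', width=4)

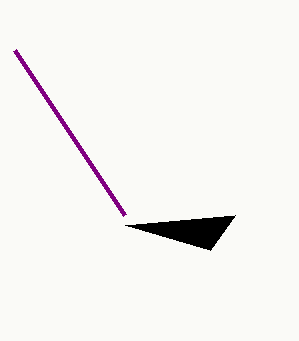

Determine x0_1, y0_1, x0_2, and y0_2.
x0_1 = 210
y0_1 = 250
x0_2 = 125
y0_2 = 215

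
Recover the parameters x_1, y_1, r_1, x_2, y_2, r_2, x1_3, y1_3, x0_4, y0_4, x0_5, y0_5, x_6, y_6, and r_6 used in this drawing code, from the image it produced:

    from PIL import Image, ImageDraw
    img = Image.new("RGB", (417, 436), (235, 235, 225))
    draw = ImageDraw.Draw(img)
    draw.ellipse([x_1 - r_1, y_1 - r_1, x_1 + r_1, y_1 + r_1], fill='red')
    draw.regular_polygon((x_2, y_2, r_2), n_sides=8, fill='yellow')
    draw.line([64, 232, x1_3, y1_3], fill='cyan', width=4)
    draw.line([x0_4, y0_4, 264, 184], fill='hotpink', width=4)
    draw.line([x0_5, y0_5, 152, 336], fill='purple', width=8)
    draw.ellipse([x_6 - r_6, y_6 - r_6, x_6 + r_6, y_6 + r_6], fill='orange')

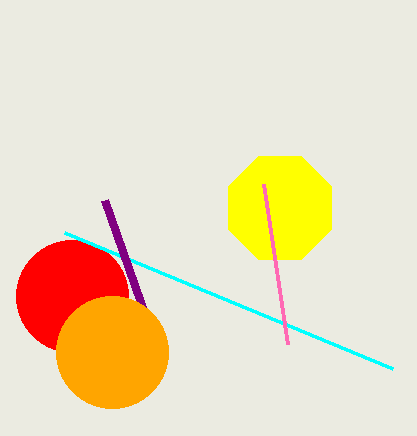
x_1 = 72
y_1 = 296
r_1 = 56
x_2 = 280
y_2 = 208
r_2 = 56
x1_3 = 392
y1_3 = 368
x0_4 = 288
y0_4 = 344
x0_5 = 104
y0_5 = 200
x_6 = 112
y_6 = 352
r_6 = 56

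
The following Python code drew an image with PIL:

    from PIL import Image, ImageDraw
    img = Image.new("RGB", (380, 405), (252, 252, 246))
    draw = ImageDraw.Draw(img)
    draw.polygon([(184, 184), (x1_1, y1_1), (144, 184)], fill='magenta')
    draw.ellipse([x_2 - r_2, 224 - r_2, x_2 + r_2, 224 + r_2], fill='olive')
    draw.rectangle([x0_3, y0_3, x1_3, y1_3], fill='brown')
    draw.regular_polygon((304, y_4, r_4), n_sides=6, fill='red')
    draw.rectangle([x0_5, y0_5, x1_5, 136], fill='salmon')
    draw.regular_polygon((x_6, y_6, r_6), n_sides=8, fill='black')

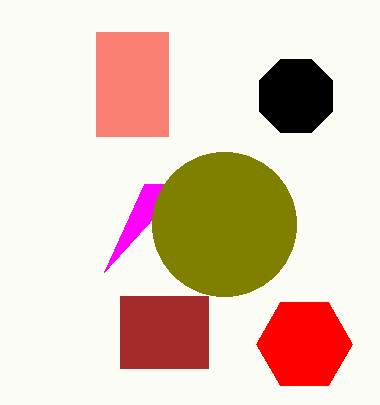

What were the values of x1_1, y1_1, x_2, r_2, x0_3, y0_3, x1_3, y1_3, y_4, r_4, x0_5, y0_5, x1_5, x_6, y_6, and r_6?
x1_1 = 104; y1_1 = 272; x_2 = 224; r_2 = 72; x0_3 = 120; y0_3 = 296; x1_3 = 208; y1_3 = 368; y_4 = 344; r_4 = 48; x0_5 = 96; y0_5 = 32; x1_5 = 168; x_6 = 296; y_6 = 96; r_6 = 40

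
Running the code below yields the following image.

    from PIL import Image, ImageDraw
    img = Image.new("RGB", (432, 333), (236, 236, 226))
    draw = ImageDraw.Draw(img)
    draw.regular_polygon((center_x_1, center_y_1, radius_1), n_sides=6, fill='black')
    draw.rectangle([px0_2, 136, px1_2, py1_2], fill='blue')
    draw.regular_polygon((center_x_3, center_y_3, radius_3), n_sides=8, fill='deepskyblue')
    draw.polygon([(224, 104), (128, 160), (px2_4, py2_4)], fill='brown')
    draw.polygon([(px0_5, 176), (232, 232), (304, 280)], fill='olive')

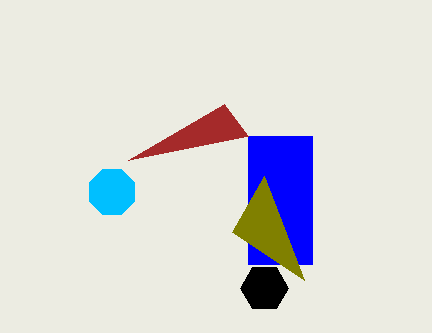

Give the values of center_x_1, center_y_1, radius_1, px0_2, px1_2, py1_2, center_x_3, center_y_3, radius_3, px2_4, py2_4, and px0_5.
center_x_1 = 264
center_y_1 = 288
radius_1 = 24
px0_2 = 248
px1_2 = 312
py1_2 = 264
center_x_3 = 112
center_y_3 = 192
radius_3 = 24
px2_4 = 248
py2_4 = 136
px0_5 = 264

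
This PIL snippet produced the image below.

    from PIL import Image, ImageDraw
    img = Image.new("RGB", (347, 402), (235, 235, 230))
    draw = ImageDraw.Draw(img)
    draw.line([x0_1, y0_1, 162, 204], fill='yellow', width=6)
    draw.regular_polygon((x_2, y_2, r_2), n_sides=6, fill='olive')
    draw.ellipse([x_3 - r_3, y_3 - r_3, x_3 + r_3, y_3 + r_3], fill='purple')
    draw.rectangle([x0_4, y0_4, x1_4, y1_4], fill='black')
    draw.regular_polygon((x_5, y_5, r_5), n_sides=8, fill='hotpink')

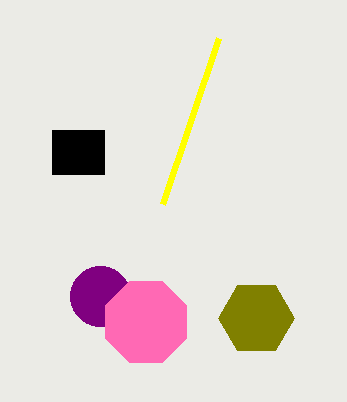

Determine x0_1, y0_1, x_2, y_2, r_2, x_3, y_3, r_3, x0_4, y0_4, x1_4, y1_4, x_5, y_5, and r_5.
x0_1 = 218, y0_1 = 38, x_2 = 256, y_2 = 318, r_2 = 38, x_3 = 100, y_3 = 296, r_3 = 30, x0_4 = 52, y0_4 = 130, x1_4 = 104, y1_4 = 174, x_5 = 146, y_5 = 322, r_5 = 44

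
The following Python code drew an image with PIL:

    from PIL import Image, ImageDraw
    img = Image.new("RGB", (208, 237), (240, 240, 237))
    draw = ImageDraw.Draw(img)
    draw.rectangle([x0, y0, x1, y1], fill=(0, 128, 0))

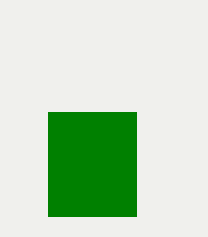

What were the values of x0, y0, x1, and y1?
x0 = 48
y0 = 112
x1 = 136
y1 = 216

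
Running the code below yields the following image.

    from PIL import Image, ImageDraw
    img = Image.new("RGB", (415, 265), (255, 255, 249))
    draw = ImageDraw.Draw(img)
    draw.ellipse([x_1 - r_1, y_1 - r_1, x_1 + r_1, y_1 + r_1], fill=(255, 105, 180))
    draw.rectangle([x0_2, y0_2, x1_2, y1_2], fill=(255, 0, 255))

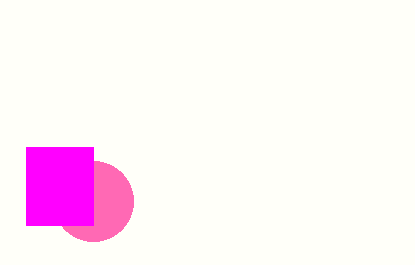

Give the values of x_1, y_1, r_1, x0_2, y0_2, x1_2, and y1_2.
x_1 = 93; y_1 = 201; r_1 = 40; x0_2 = 26; y0_2 = 147; x1_2 = 93; y1_2 = 225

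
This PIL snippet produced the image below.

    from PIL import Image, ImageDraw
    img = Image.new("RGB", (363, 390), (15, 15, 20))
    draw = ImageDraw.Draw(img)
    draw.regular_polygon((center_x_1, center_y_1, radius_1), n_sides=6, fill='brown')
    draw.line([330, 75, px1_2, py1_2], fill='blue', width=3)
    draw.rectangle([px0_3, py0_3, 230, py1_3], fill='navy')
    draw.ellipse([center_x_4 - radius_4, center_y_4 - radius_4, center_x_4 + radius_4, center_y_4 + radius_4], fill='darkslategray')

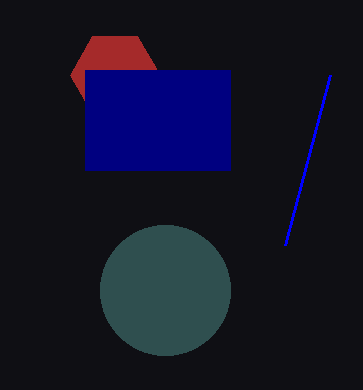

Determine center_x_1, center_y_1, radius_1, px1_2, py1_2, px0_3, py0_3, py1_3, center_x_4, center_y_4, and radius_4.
center_x_1 = 115
center_y_1 = 75
radius_1 = 45
px1_2 = 285
py1_2 = 245
px0_3 = 85
py0_3 = 70
py1_3 = 170
center_x_4 = 165
center_y_4 = 290
radius_4 = 65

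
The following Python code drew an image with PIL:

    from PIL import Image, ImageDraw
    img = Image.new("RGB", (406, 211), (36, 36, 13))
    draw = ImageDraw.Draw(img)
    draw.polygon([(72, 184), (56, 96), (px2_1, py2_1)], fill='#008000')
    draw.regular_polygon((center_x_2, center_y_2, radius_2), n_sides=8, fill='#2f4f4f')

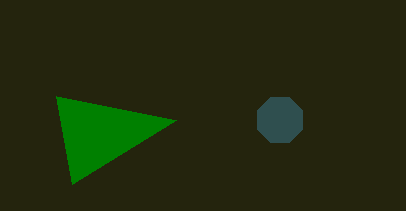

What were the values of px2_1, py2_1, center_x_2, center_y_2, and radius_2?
px2_1 = 176, py2_1 = 120, center_x_2 = 280, center_y_2 = 120, radius_2 = 24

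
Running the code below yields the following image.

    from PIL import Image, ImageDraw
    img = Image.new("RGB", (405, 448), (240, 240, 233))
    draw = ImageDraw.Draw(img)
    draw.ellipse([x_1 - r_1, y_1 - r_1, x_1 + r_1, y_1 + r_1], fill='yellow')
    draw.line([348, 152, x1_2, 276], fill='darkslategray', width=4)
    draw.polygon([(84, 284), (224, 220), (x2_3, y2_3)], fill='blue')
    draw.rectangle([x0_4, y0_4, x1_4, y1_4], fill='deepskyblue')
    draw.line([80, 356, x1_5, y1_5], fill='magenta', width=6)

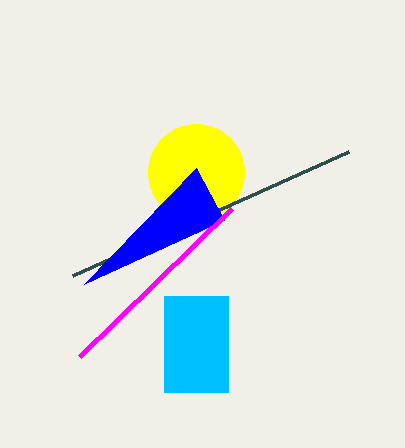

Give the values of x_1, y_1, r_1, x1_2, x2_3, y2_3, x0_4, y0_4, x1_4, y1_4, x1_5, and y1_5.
x_1 = 196
y_1 = 172
r_1 = 48
x1_2 = 72
x2_3 = 196
y2_3 = 168
x0_4 = 164
y0_4 = 296
x1_4 = 228
y1_4 = 392
x1_5 = 232
y1_5 = 208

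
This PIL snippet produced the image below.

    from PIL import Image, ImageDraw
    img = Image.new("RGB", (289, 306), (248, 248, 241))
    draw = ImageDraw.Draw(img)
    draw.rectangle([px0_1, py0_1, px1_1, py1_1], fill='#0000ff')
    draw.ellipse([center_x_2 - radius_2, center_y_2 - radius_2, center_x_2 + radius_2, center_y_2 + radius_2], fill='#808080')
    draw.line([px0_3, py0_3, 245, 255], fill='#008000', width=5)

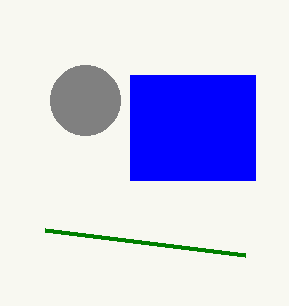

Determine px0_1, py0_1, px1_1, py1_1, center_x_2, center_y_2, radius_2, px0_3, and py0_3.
px0_1 = 130
py0_1 = 75
px1_1 = 255
py1_1 = 180
center_x_2 = 85
center_y_2 = 100
radius_2 = 35
px0_3 = 45
py0_3 = 230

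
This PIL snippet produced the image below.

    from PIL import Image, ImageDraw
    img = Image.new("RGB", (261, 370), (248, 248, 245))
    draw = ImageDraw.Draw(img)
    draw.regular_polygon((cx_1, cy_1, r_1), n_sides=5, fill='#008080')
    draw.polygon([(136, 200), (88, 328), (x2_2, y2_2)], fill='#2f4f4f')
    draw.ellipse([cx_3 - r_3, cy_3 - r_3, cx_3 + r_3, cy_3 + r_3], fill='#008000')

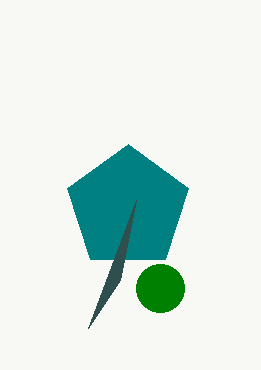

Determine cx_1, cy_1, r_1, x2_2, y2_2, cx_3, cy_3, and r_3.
cx_1 = 128; cy_1 = 208; r_1 = 64; x2_2 = 120; y2_2 = 280; cx_3 = 160; cy_3 = 288; r_3 = 24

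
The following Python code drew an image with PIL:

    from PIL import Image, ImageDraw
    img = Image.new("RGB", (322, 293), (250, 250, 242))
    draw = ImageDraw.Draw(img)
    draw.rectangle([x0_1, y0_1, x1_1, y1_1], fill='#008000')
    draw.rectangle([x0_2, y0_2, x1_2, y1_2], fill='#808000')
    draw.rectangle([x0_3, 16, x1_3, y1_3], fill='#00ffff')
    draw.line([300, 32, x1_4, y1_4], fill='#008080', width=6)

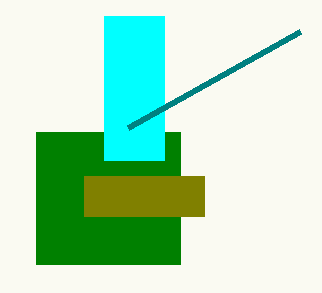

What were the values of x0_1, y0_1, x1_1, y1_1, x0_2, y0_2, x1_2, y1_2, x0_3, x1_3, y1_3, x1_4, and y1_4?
x0_1 = 36; y0_1 = 132; x1_1 = 180; y1_1 = 264; x0_2 = 84; y0_2 = 176; x1_2 = 204; y1_2 = 216; x0_3 = 104; x1_3 = 164; y1_3 = 160; x1_4 = 128; y1_4 = 128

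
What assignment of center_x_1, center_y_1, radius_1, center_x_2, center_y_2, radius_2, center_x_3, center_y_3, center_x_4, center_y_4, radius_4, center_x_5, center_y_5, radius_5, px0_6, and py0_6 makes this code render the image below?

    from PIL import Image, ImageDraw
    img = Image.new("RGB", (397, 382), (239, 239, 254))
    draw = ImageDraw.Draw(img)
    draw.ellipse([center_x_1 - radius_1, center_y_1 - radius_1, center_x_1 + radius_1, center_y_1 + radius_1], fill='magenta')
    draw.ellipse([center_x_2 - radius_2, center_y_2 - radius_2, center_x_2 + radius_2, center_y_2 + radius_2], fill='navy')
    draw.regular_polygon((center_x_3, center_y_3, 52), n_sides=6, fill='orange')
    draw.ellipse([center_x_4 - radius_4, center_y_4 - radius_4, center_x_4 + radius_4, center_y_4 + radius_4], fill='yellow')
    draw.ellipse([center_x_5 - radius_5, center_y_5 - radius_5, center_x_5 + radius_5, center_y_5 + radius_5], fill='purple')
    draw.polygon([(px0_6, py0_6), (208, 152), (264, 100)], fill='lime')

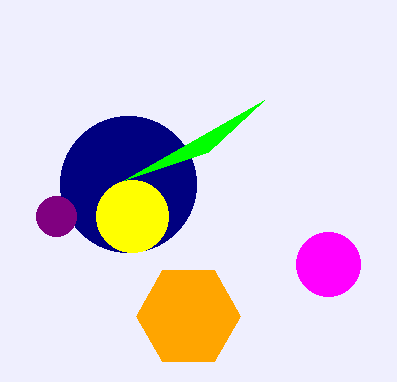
center_x_1 = 328
center_y_1 = 264
radius_1 = 32
center_x_2 = 128
center_y_2 = 184
radius_2 = 68
center_x_3 = 188
center_y_3 = 316
center_x_4 = 132
center_y_4 = 216
radius_4 = 36
center_x_5 = 56
center_y_5 = 216
radius_5 = 20
px0_6 = 124
py0_6 = 180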